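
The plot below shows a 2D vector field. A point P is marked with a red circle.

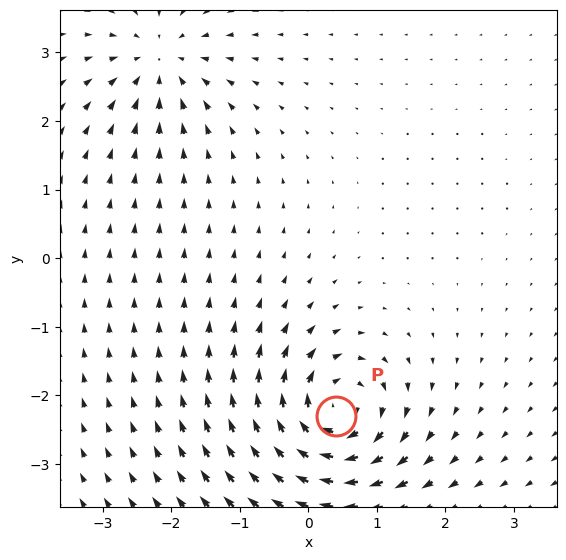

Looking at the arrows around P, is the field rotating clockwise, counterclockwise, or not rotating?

Near P at (0.4, -2.3) the arrows circulate clockwise. The curl (z-component) there is about -6; negative curl means clockwise rotation.

clockwise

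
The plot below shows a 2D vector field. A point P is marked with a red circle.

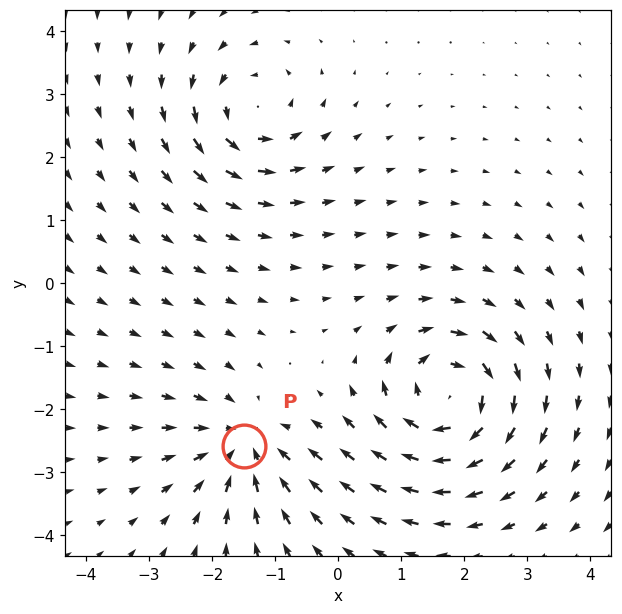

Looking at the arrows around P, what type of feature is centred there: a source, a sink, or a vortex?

sink

At P (-1.5, -2.6) the arrows converge inward. Divergence about -4, curl ≈0 — negative divergence with near-zero curl is a sink.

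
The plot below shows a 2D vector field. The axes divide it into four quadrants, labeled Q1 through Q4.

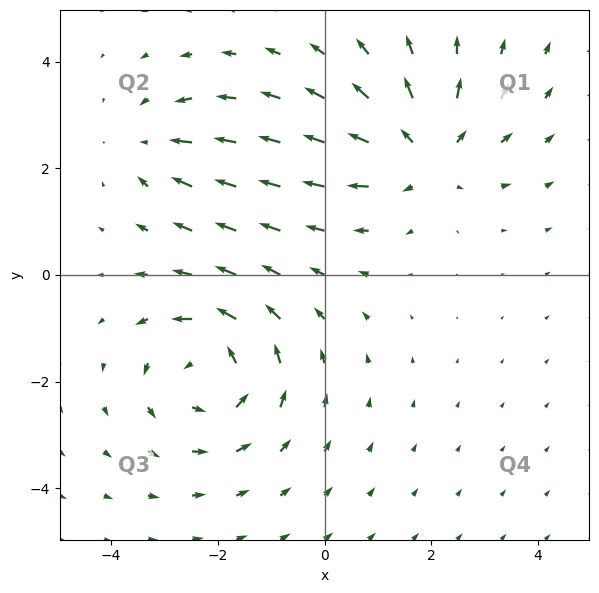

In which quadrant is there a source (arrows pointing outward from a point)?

The source sits at approximately (1.9, 2.3), which lies in quadrant Q1. The divergence there is about +4, positive as expected for a source.

Q1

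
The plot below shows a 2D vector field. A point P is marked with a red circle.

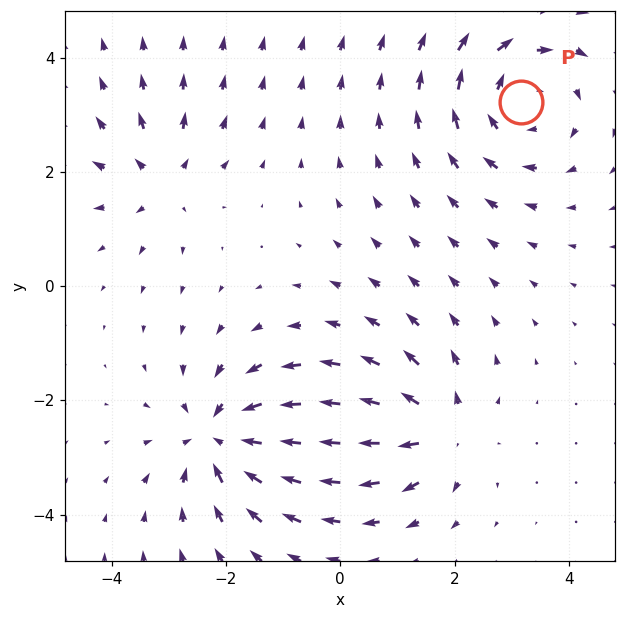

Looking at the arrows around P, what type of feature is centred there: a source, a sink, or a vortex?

At P (3.2, 3.2) the arrows circulate clockwise. Divergence ≈0, curl about -4 — near-zero divergence with nonzero curl is a vortex.

vortex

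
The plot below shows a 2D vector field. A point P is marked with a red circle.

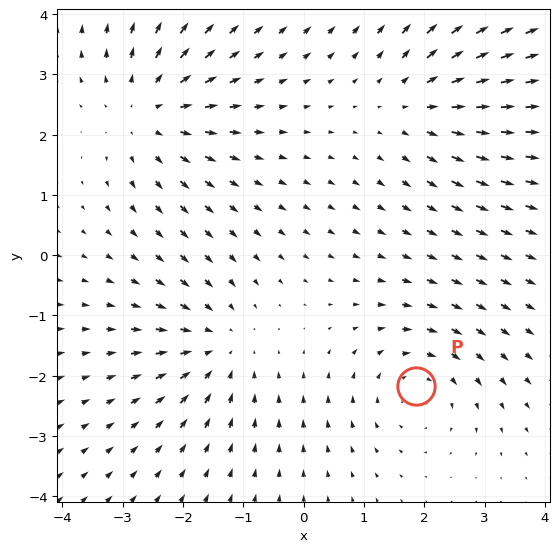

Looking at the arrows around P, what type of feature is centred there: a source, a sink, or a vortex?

At P (1.9, -2.2) the arrows circulate clockwise. Divergence ≈0, curl about -3 — near-zero divergence with nonzero curl is a vortex.

vortex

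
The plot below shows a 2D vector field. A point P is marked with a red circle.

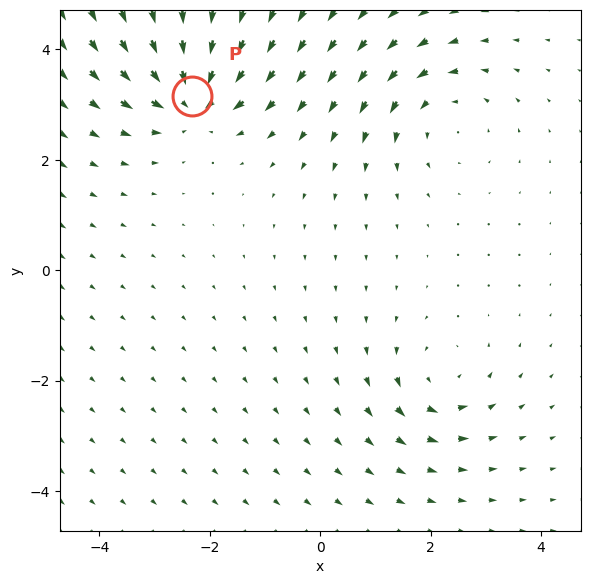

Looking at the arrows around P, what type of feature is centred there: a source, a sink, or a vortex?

sink

At P (-2.3, 3.1) the arrows converge inward. Divergence about -7, curl ≈0 — negative divergence with near-zero curl is a sink.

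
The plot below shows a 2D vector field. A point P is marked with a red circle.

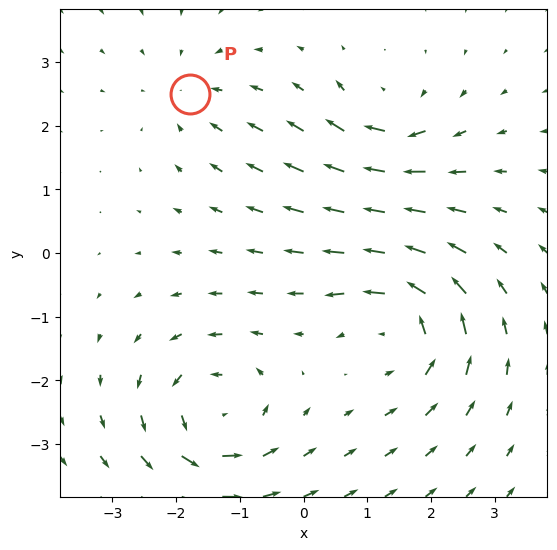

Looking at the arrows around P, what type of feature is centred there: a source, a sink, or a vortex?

At P (-1.8, 2.5) the arrows converge inward. Divergence about -2, curl ≈0 — negative divergence with near-zero curl is a sink.

sink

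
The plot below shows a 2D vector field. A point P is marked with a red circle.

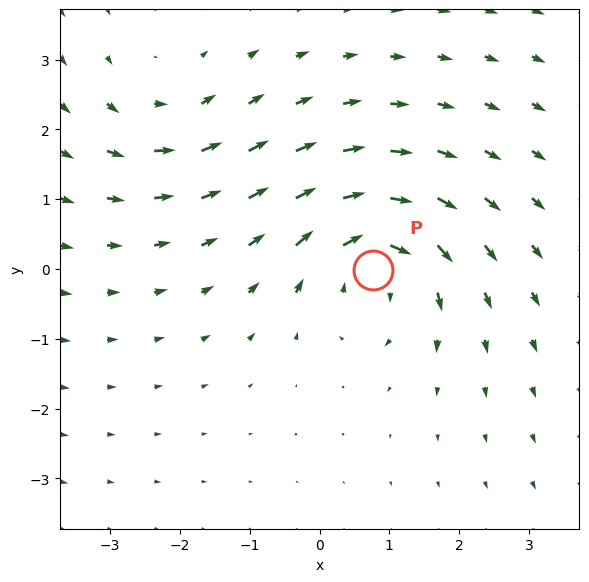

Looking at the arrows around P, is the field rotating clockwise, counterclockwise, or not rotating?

Near P at (0.8, -0.0) the arrows circulate clockwise. The curl (z-component) there is about -5; negative curl means clockwise rotation.

clockwise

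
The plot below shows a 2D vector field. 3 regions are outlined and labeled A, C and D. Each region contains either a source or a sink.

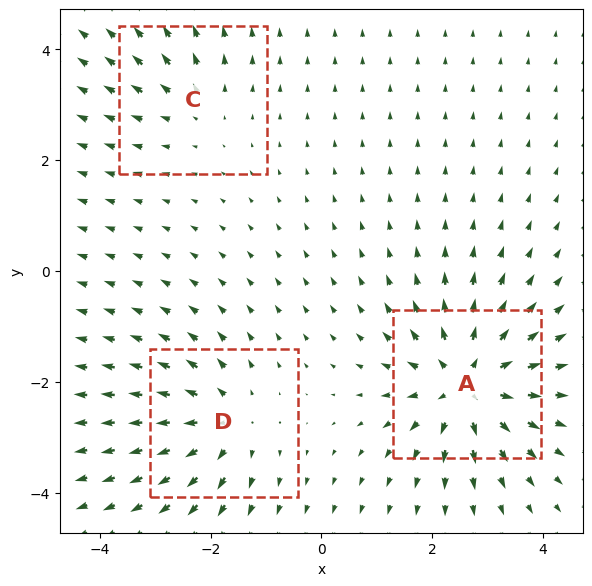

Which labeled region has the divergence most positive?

Divergence at each region's feature centre — A: about +5, C: about +2, D: about +4. Region A is most positive.

A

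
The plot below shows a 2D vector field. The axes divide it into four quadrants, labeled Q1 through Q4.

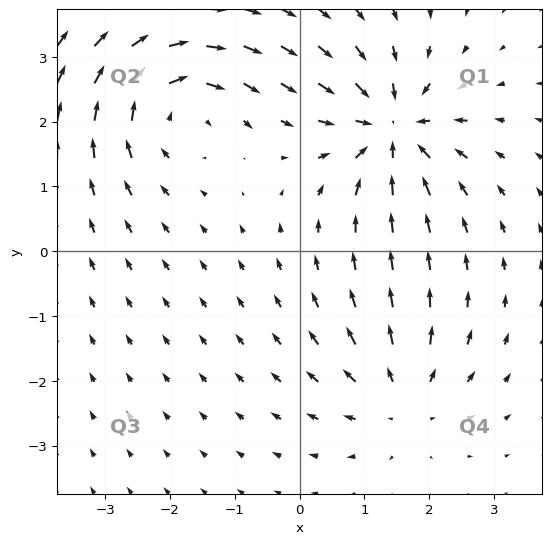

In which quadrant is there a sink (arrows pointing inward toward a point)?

The sink sits at approximately (1.4, 1.9), which lies in quadrant Q1. The divergence there is about -6, negative as expected for a sink.

Q1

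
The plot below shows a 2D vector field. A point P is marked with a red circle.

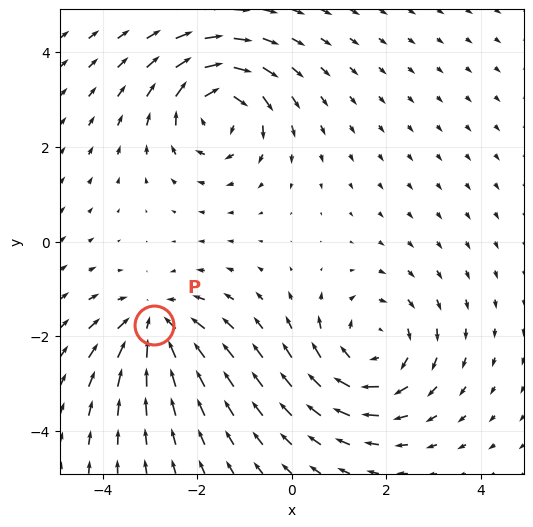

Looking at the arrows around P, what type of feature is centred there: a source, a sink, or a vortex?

At P (-2.9, -1.8) the arrows converge inward. Divergence about -3, curl ≈0 — negative divergence with near-zero curl is a sink.

sink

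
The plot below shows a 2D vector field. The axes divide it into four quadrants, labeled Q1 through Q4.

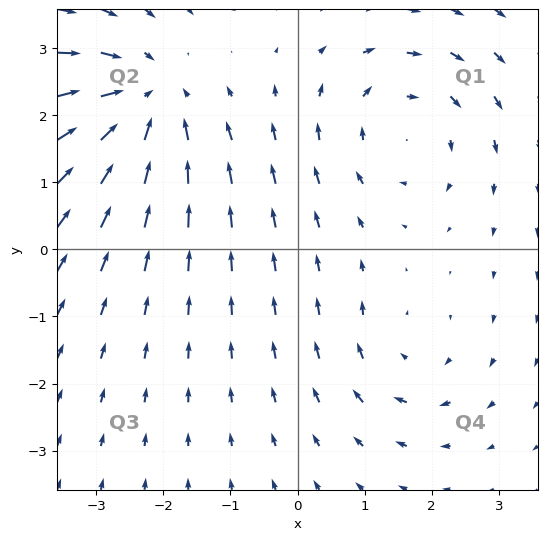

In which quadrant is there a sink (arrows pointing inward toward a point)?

The sink sits at approximately (-2.3, 2.2), which lies in quadrant Q2. The divergence there is about -5, negative as expected for a sink.

Q2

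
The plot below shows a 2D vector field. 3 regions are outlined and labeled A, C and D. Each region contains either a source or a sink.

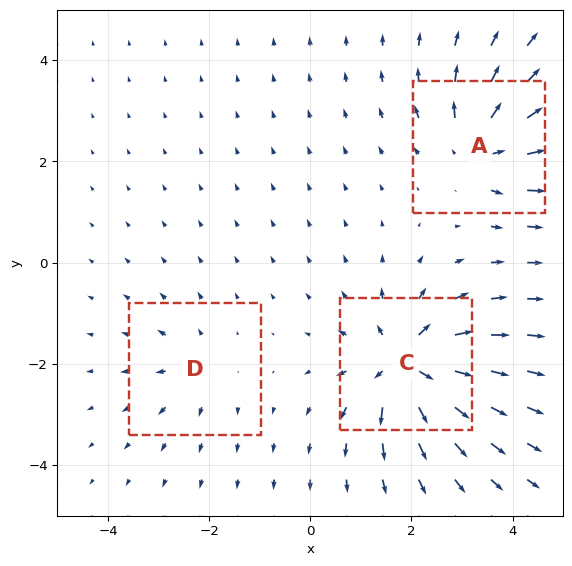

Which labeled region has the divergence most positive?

C

Divergence at each region's feature centre — A: about +4, C: about +6, D: about +2. Region C is most positive.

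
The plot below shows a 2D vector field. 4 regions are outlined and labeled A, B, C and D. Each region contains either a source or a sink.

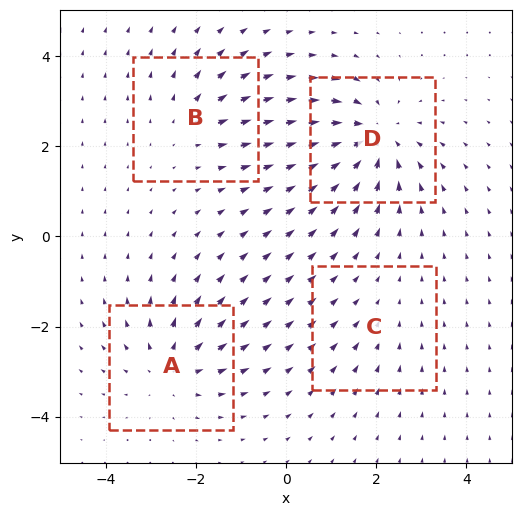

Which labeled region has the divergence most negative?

D

Divergence at each region's feature centre — A: about +5, B: about +3, C: about -2, D: about -6. Region D is most negative.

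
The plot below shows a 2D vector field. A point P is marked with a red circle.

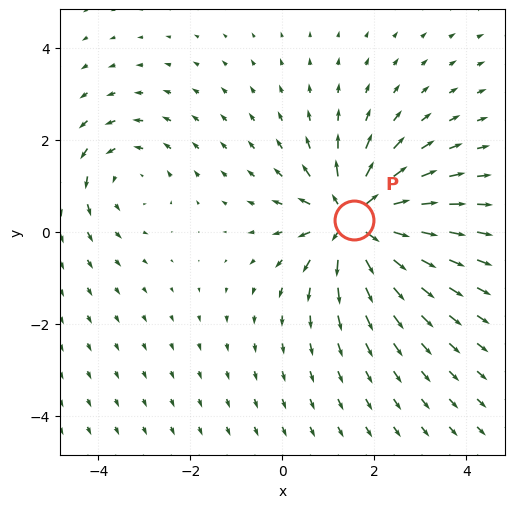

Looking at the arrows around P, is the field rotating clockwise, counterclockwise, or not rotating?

Near P at (1.6, 0.3) the arrows show no circulation. The curl there is ≈0.

not rotating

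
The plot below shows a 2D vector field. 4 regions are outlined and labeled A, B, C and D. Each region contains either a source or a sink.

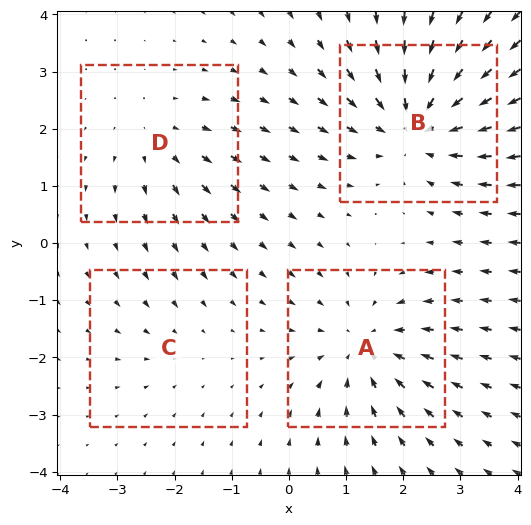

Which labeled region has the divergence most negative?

B

Divergence at each region's feature centre — A: about -5, B: about -6, C: about -2, D: about +3. Region B is most negative.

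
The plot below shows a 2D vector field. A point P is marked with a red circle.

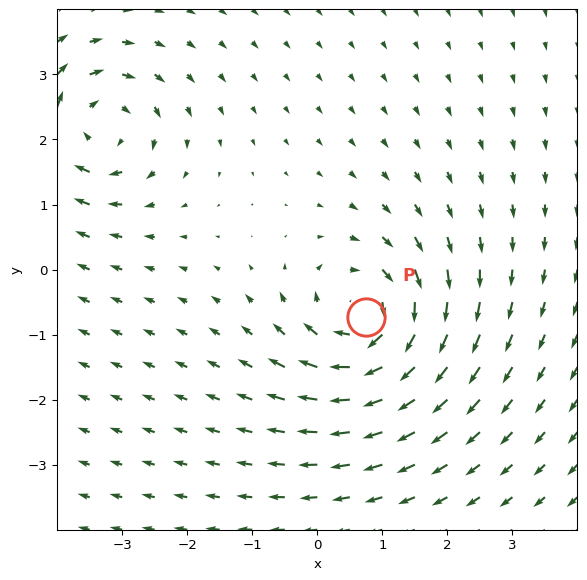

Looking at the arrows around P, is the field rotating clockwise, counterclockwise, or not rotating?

Near P at (0.7, -0.7) the arrows circulate clockwise. The curl (z-component) there is about -4; negative curl means clockwise rotation.

clockwise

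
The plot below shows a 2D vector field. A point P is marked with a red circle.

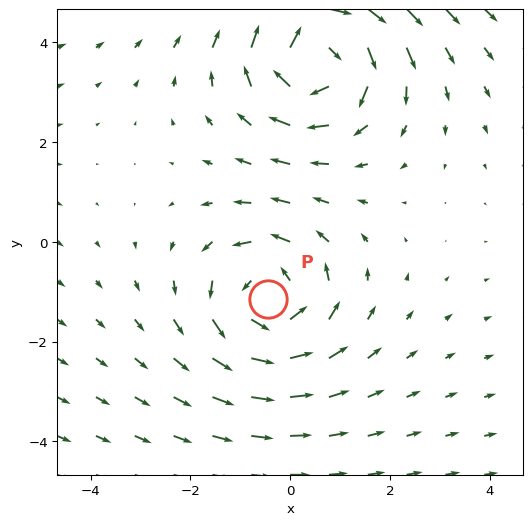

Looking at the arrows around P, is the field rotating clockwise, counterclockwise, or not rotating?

counterclockwise

Near P at (-0.4, -1.2) the arrows circulate counterclockwise. The curl (z-component) there is about +4; positive curl means counterclockwise rotation.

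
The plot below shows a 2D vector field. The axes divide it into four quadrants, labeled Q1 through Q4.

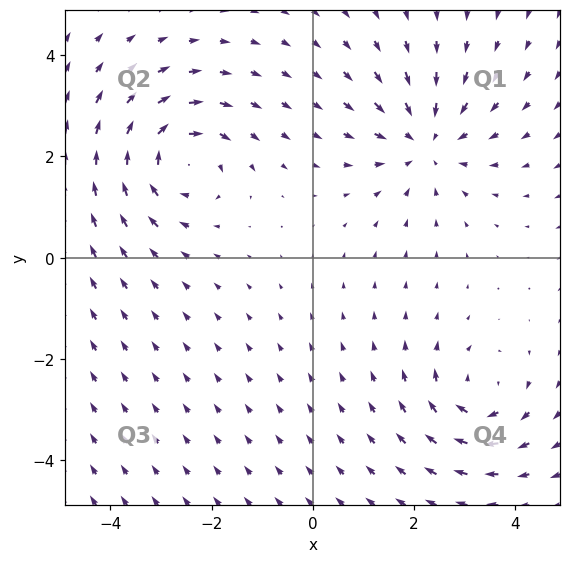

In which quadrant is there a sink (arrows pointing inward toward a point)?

The sink sits at approximately (2.2, 2.3), which lies in quadrant Q1. The divergence there is about -4, negative as expected for a sink.

Q1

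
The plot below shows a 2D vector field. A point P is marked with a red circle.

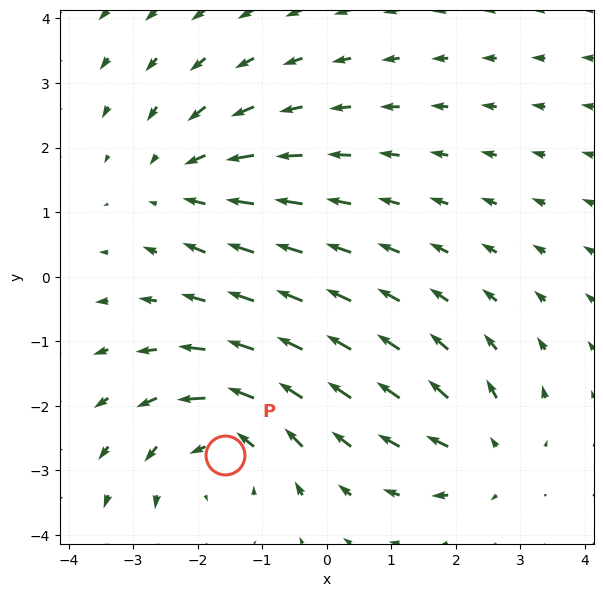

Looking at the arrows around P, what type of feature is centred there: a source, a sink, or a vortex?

At P (-1.6, -2.8) the arrows circulate counterclockwise. Divergence ≈0, curl about +4 — near-zero divergence with nonzero curl is a vortex.

vortex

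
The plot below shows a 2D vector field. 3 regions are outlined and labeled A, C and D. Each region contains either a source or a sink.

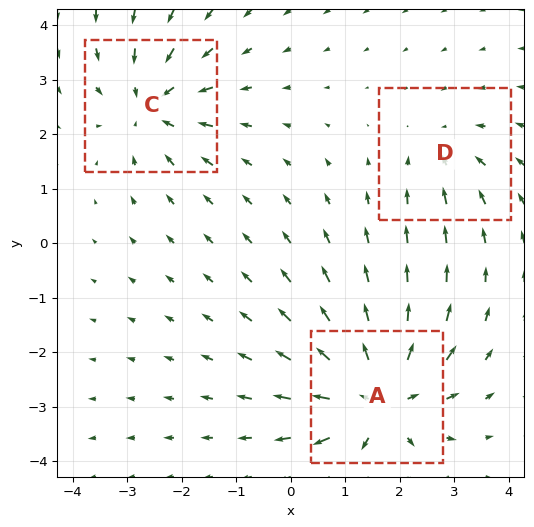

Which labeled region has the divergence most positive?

A

Divergence at each region's feature centre — A: about +5, C: about -4, D: about -2. Region A is most positive.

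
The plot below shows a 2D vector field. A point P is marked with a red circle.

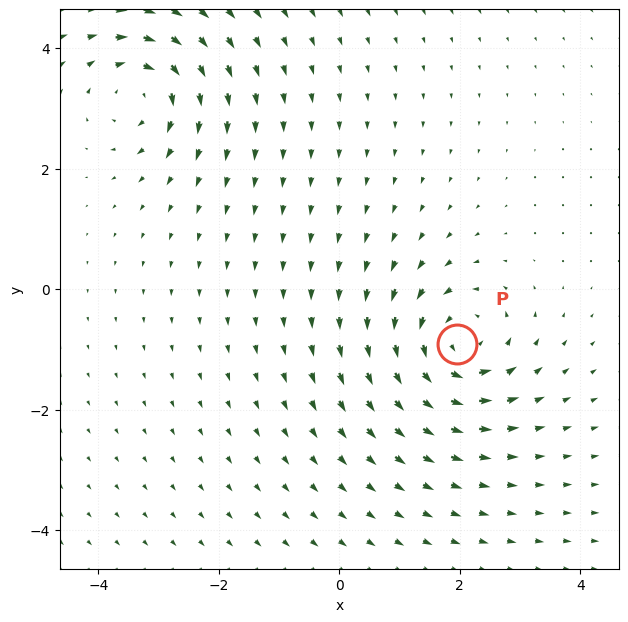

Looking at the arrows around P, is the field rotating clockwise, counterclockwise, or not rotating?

counterclockwise

Near P at (1.9, -0.9) the arrows circulate counterclockwise. The curl (z-component) there is about +6; positive curl means counterclockwise rotation.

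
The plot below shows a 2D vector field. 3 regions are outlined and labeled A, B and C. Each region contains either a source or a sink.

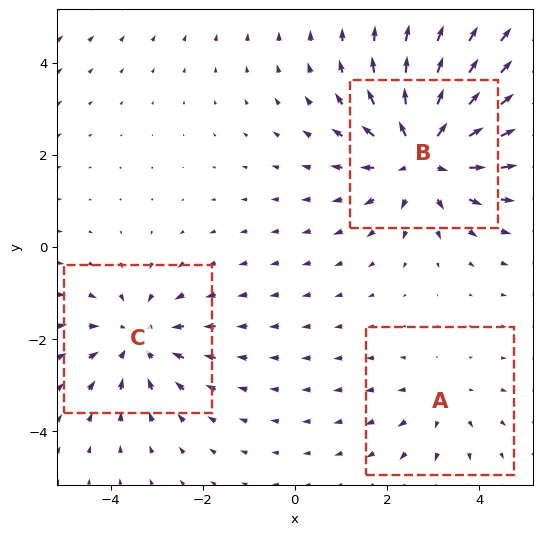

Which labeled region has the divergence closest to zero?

A

Divergence at each region's feature centre — A: about +2, B: about +4, C: about -3. Region A is closest to zero.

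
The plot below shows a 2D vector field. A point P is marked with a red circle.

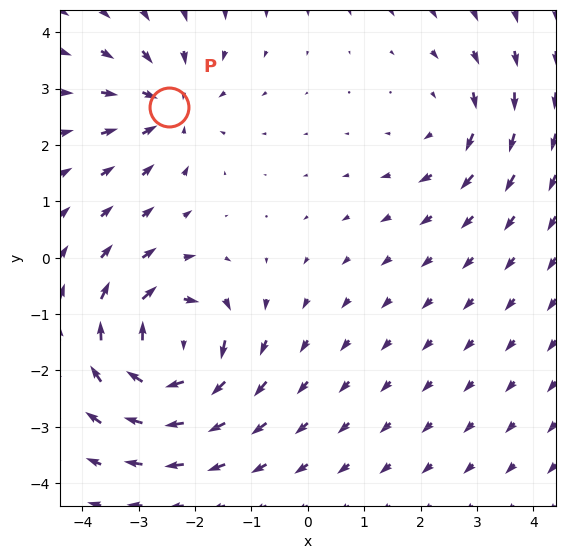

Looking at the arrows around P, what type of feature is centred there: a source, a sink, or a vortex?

sink

At P (-2.5, 2.7) the arrows converge inward. Divergence about -4, curl ≈0 — negative divergence with near-zero curl is a sink.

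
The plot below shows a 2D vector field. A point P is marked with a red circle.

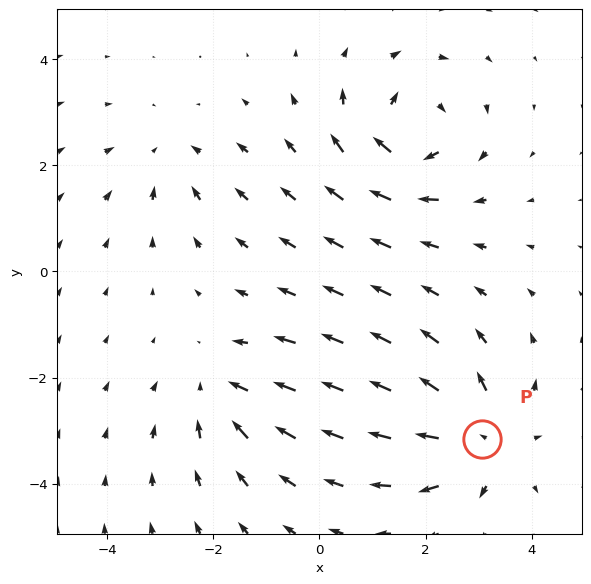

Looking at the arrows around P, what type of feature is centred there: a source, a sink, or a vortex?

At P (3.1, -3.2) the arrows spread outward. Divergence about +5, curl ≈0 — positive divergence with near-zero curl is a source.

source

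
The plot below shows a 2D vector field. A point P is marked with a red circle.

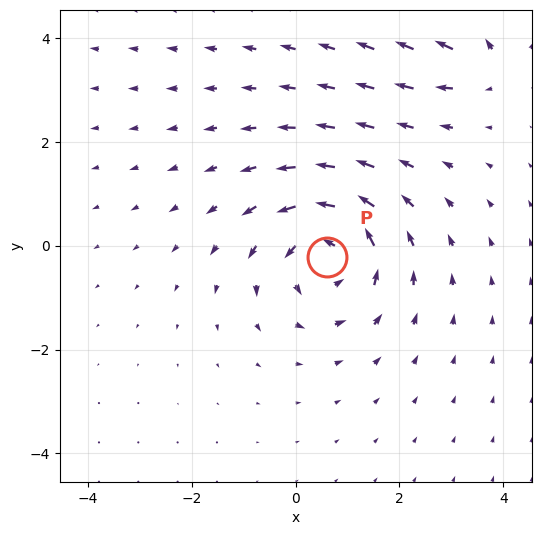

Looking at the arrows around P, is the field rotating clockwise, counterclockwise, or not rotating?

counterclockwise

Near P at (0.6, -0.2) the arrows circulate counterclockwise. The curl (z-component) there is about +5; positive curl means counterclockwise rotation.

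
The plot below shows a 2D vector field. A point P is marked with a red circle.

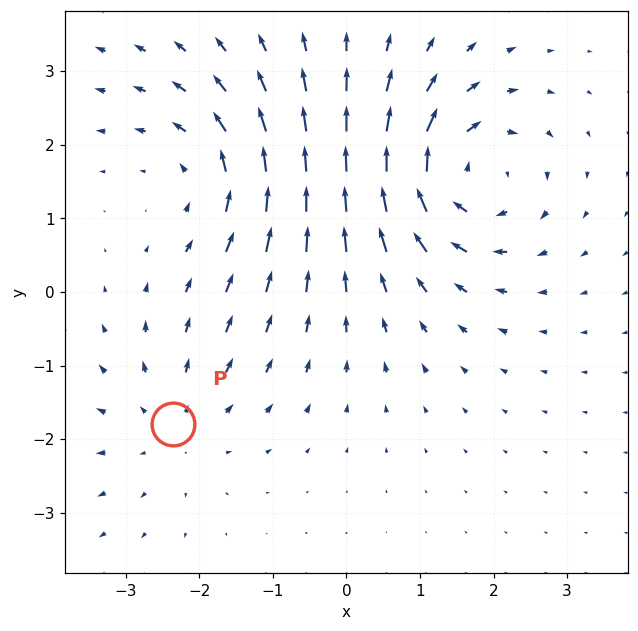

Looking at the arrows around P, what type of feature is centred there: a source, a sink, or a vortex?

At P (-2.4, -1.8) the arrows spread outward. Divergence about +2, curl ≈0 — positive divergence with near-zero curl is a source.

source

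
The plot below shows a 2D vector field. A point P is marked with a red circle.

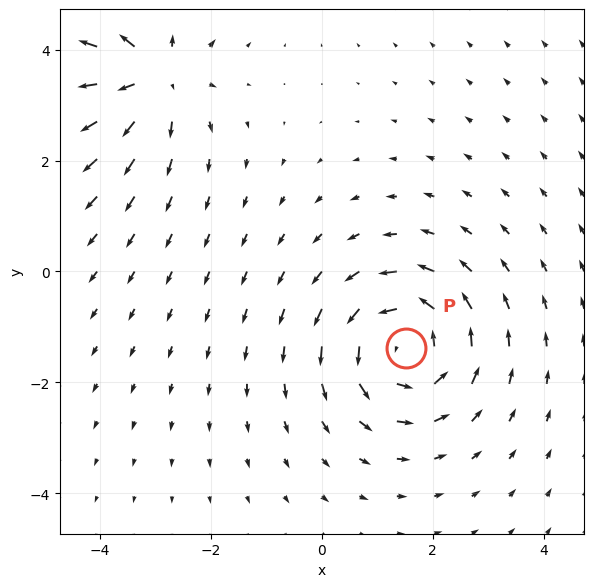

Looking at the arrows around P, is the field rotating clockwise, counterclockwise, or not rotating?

Near P at (1.5, -1.4) the arrows circulate counterclockwise. The curl (z-component) there is about +3; positive curl means counterclockwise rotation.

counterclockwise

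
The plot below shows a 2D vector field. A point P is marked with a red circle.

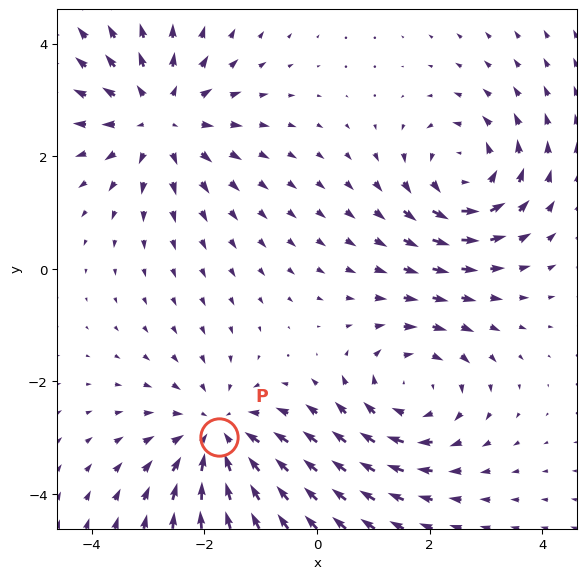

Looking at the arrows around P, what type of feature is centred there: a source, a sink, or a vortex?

At P (-1.7, -3.0) the arrows converge inward. Divergence about -4, curl ≈0 — negative divergence with near-zero curl is a sink.

sink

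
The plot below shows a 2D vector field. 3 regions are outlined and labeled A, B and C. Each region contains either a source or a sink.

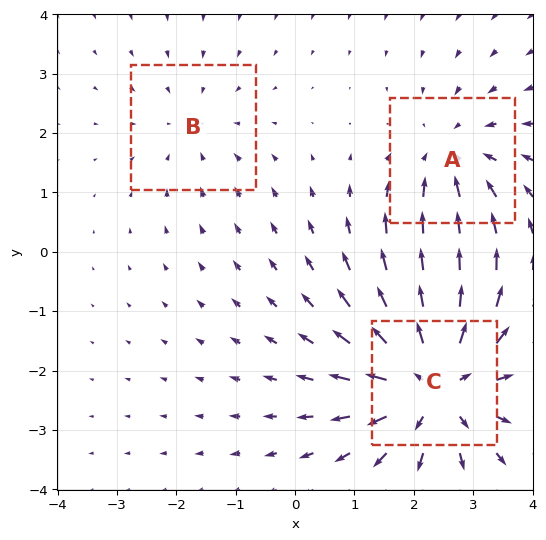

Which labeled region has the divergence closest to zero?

B

Divergence at each region's feature centre — A: about -3, B: about -2, C: about +4. Region B is closest to zero.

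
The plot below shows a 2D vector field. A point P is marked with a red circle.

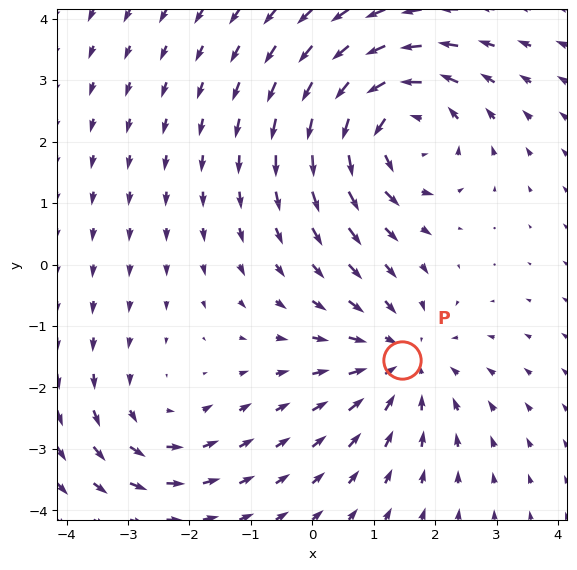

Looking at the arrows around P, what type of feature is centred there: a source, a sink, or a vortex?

sink

At P (1.5, -1.5) the arrows converge inward. Divergence about -3, curl ≈0 — negative divergence with near-zero curl is a sink.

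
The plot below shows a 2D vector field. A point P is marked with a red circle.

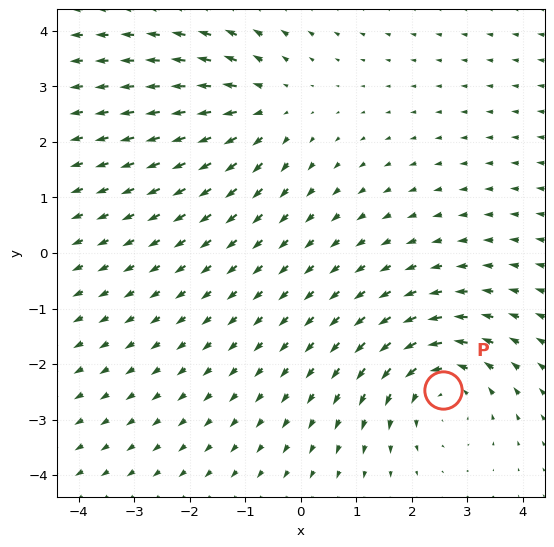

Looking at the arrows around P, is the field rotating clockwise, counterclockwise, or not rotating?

Near P at (2.6, -2.5) the arrows circulate counterclockwise. The curl (z-component) there is about +3; positive curl means counterclockwise rotation.

counterclockwise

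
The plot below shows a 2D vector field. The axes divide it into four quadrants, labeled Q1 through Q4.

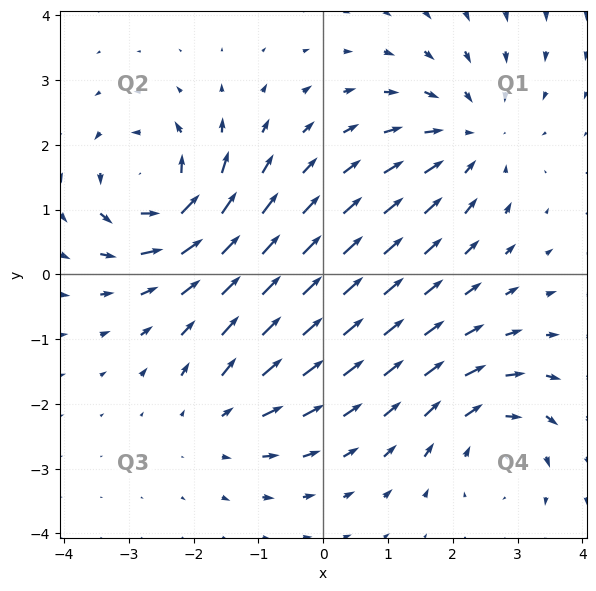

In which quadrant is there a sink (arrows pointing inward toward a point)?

The sink sits at approximately (2.3, 2.1), which lies in quadrant Q1. The divergence there is about -4, negative as expected for a sink.

Q1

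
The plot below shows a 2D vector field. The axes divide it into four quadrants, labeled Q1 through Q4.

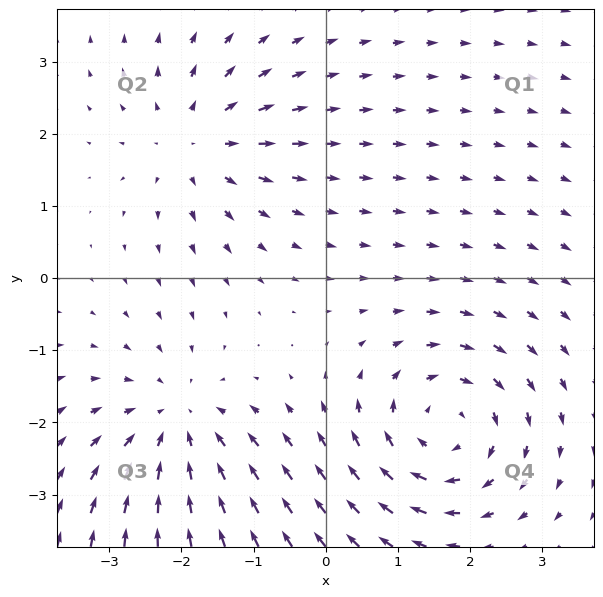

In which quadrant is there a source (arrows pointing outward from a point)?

Q2

The source sits at approximately (-1.8, 1.9), which lies in quadrant Q2. The divergence there is about +3, positive as expected for a source.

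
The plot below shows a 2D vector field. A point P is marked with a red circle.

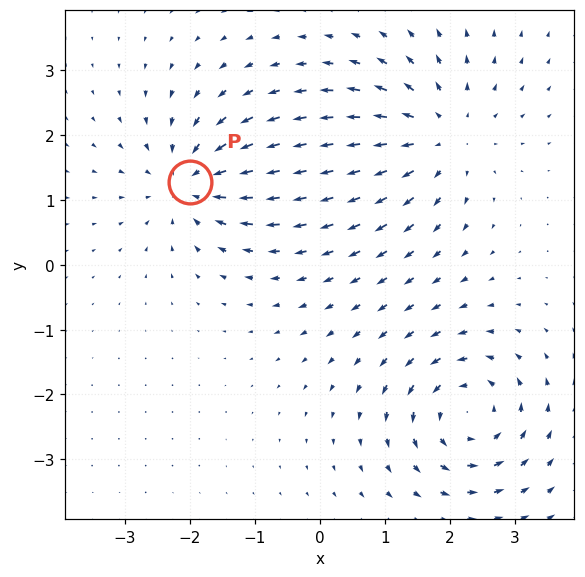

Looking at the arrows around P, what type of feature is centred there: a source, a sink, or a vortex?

sink

At P (-2.0, 1.3) the arrows converge inward. Divergence about -5, curl ≈0 — negative divergence with near-zero curl is a sink.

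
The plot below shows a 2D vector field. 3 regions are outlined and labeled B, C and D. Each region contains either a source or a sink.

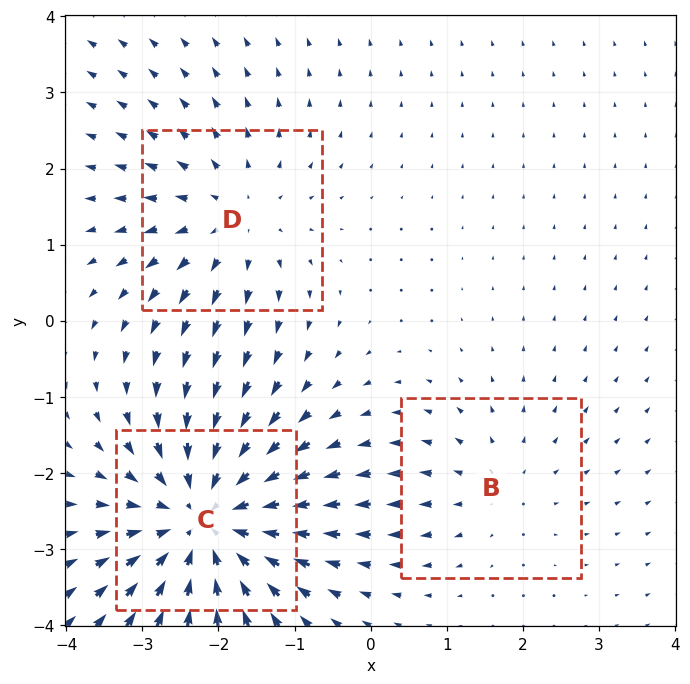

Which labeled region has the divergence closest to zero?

B

Divergence at each region's feature centre — B: about +2, C: about -4, D: about +3. Region B is closest to zero.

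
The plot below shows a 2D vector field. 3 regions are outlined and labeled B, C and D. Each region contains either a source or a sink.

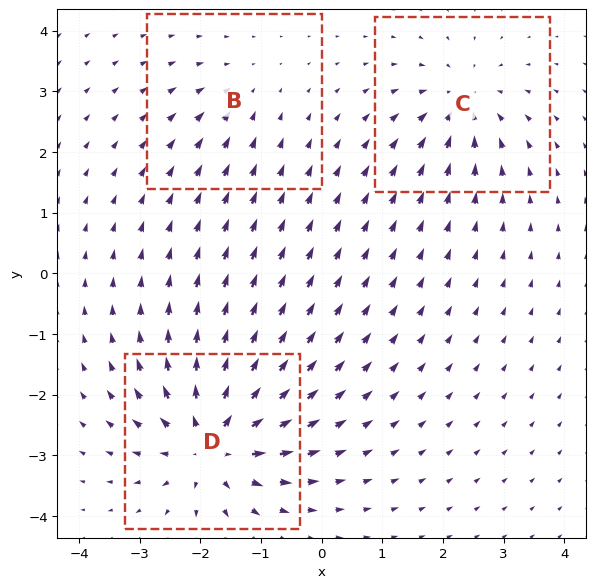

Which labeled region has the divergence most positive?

Divergence at each region's feature centre — B: about -2, C: about -4, D: about +6. Region D is most positive.

D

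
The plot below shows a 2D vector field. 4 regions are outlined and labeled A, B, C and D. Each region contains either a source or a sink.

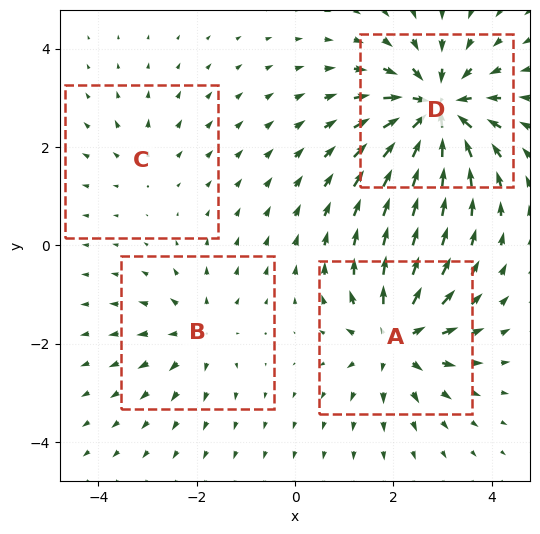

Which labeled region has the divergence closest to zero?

C

Divergence at each region's feature centre — A: about +6, B: about +4, C: about +2, D: about -9. Region C is closest to zero.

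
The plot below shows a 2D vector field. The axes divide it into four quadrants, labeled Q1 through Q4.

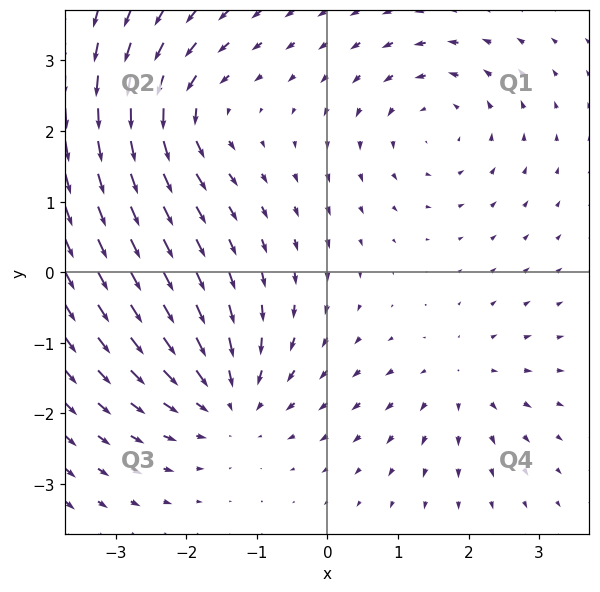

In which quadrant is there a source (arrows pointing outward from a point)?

The source sits at approximately (1.9, -1.5), which lies in quadrant Q4. The divergence there is about +3, positive as expected for a source.

Q4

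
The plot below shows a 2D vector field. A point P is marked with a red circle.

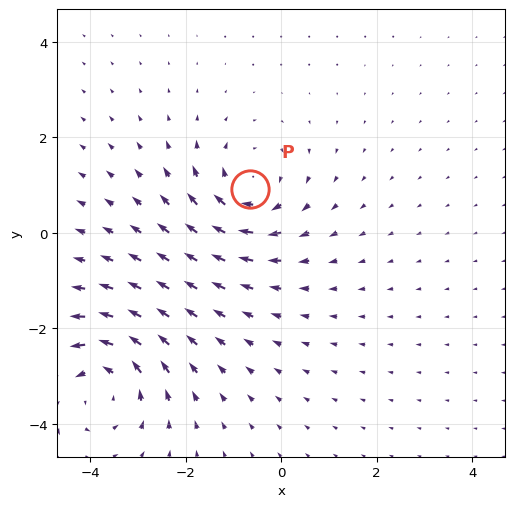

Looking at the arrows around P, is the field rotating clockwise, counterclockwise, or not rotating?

clockwise

Near P at (-0.6, 0.9) the arrows circulate clockwise. The curl (z-component) there is about -4; negative curl means clockwise rotation.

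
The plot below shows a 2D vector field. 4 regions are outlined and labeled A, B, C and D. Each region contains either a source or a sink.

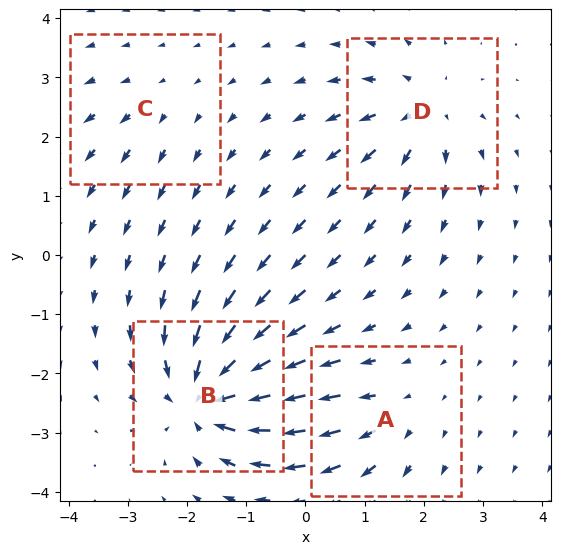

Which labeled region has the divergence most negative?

B

Divergence at each region's feature centre — A: about +4, B: about -9, C: about +2, D: about +5. Region B is most negative.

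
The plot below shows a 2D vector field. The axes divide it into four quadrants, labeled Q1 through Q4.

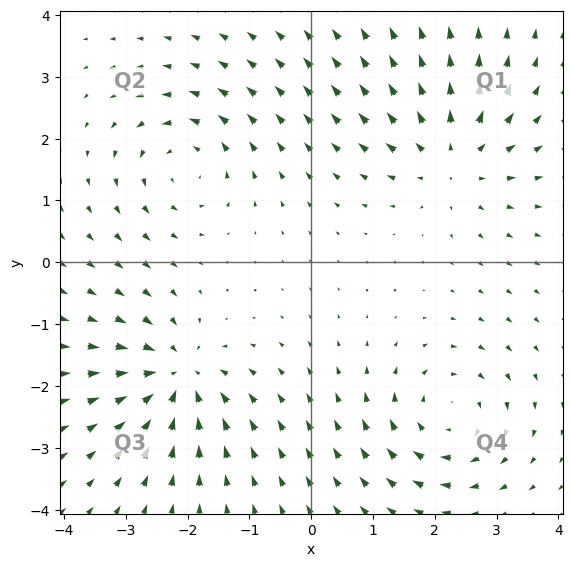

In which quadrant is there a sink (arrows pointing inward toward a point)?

The sink sits at approximately (-2.2, -1.9), which lies in quadrant Q3. The divergence there is about -6, negative as expected for a sink.

Q3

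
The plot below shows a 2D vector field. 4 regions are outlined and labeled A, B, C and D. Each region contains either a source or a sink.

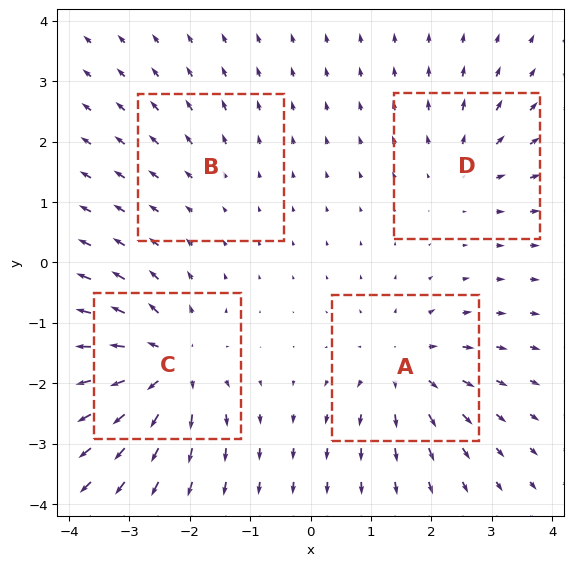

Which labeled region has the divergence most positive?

C

Divergence at each region's feature centre — A: about +5, B: about +2, C: about +8, D: about +4. Region C is most positive.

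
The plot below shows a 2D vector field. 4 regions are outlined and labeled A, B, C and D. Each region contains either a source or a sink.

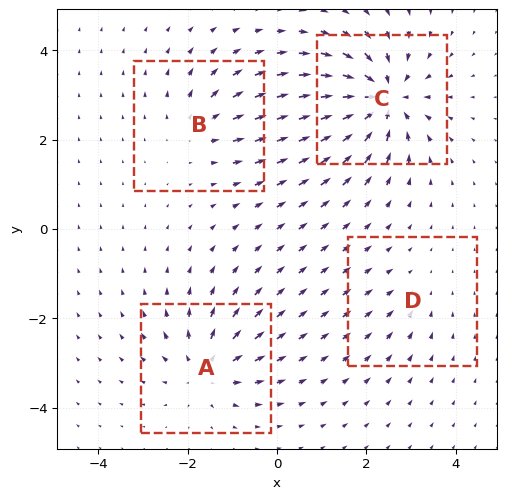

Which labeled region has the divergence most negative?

Divergence at each region's feature centre — A: about +6, B: about +4, C: about -9, D: about -2. Region C is most negative.

C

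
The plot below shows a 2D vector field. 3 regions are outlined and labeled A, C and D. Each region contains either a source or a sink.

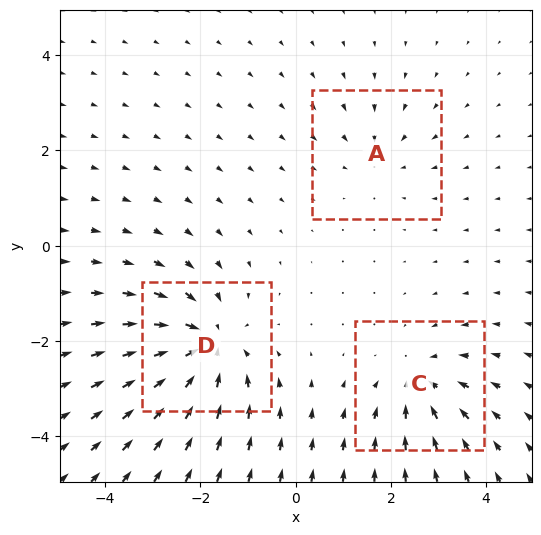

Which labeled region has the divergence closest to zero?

Divergence at each region's feature centre — A: about -2, C: about -3, D: about -5. Region A is closest to zero.

A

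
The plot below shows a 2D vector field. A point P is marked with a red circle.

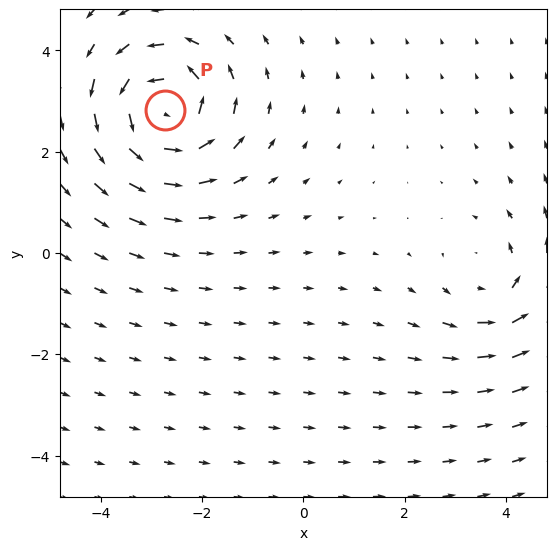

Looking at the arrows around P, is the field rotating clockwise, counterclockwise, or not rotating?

counterclockwise

Near P at (-2.7, 2.8) the arrows circulate counterclockwise. The curl (z-component) there is about +5; positive curl means counterclockwise rotation.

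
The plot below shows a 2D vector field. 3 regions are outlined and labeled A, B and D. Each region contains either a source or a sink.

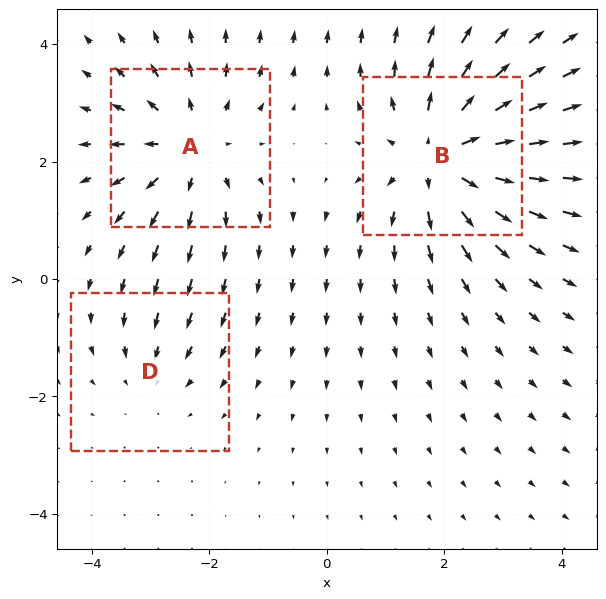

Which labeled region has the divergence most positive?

B

Divergence at each region's feature centre — A: about +3, B: about +4, D: about -2. Region B is most positive.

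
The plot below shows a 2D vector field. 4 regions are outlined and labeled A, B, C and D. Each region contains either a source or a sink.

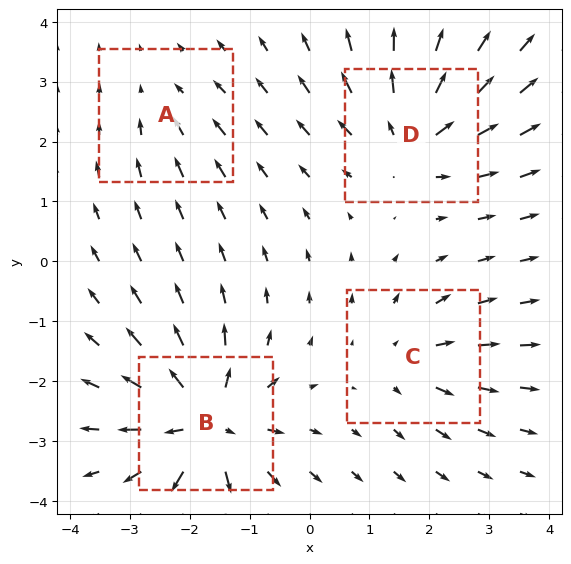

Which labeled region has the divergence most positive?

Divergence at each region's feature centre — A: about -2, B: about +8, C: about +4, D: about +6. Region B is most positive.

B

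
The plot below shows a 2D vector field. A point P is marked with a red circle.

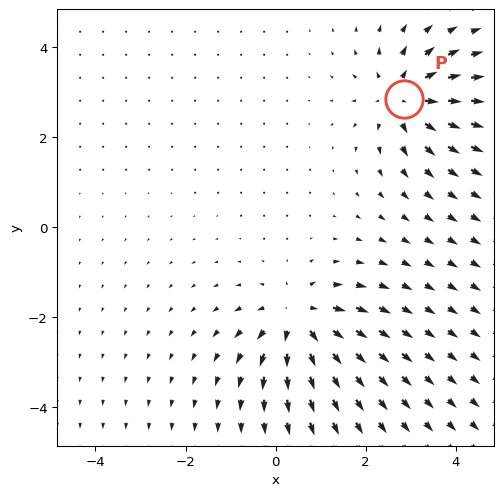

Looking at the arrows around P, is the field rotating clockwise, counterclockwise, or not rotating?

not rotating

Near P at (2.8, 2.9) the arrows show no circulation. The curl there is ≈0.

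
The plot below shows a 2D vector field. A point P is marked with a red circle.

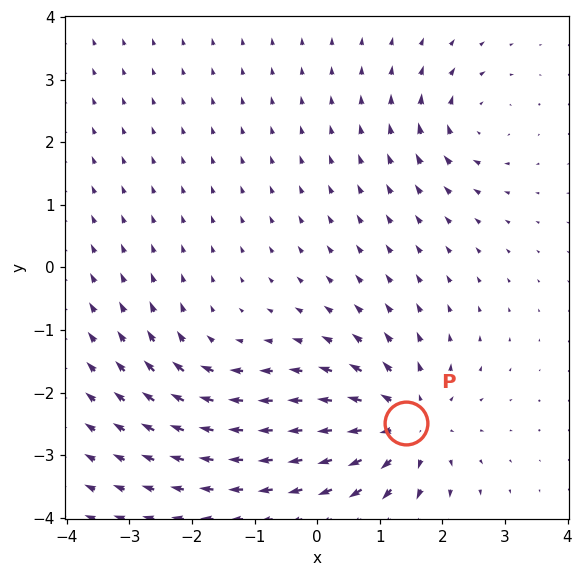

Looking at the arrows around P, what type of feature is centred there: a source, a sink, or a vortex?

source

At P (1.4, -2.5) the arrows spread outward. Divergence about +5, curl ≈0 — positive divergence with near-zero curl is a source.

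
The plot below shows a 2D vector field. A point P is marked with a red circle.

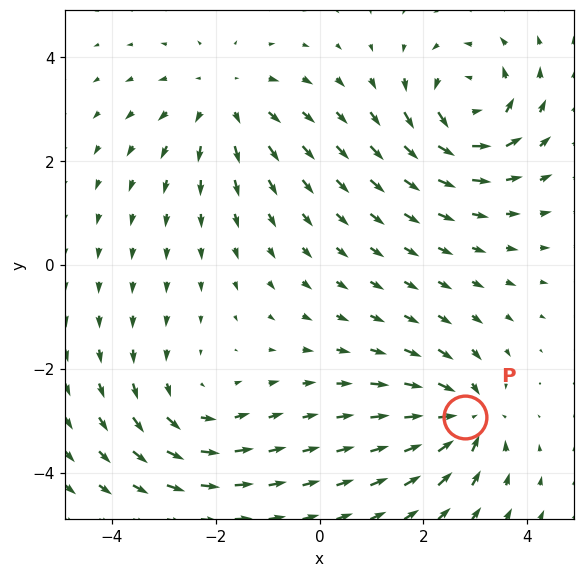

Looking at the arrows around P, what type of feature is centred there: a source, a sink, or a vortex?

At P (2.8, -2.9) the arrows converge inward. Divergence about -5, curl ≈0 — negative divergence with near-zero curl is a sink.

sink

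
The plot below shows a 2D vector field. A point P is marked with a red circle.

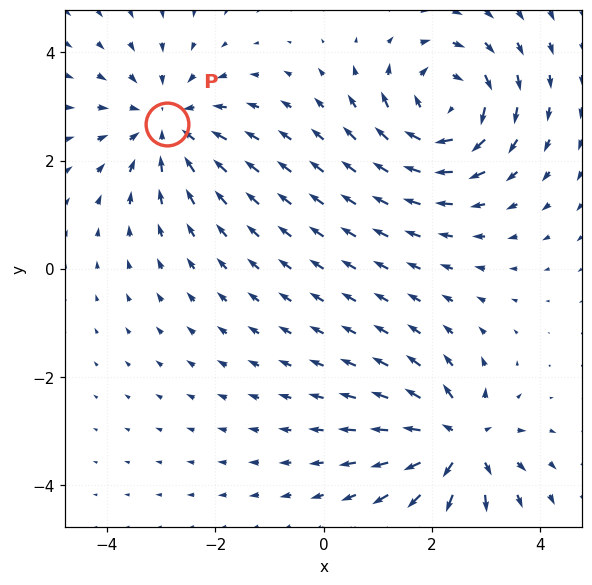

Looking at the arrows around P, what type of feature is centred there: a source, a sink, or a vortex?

sink

At P (-2.9, 2.7) the arrows converge inward. Divergence about -3, curl ≈0 — negative divergence with near-zero curl is a sink.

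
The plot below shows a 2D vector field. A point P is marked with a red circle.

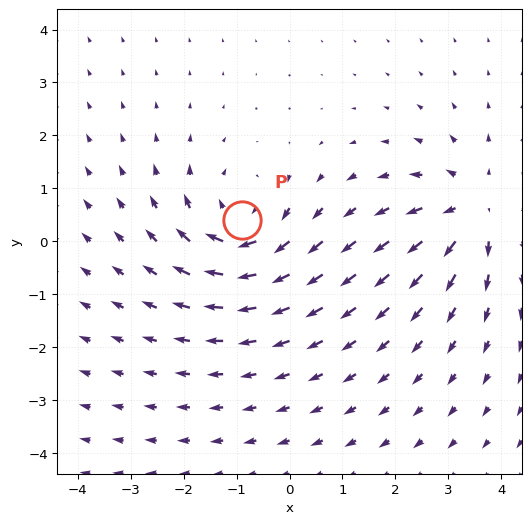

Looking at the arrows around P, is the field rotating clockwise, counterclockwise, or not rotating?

Near P at (-0.9, 0.4) the arrows circulate clockwise. The curl (z-component) there is about -5; negative curl means clockwise rotation.

clockwise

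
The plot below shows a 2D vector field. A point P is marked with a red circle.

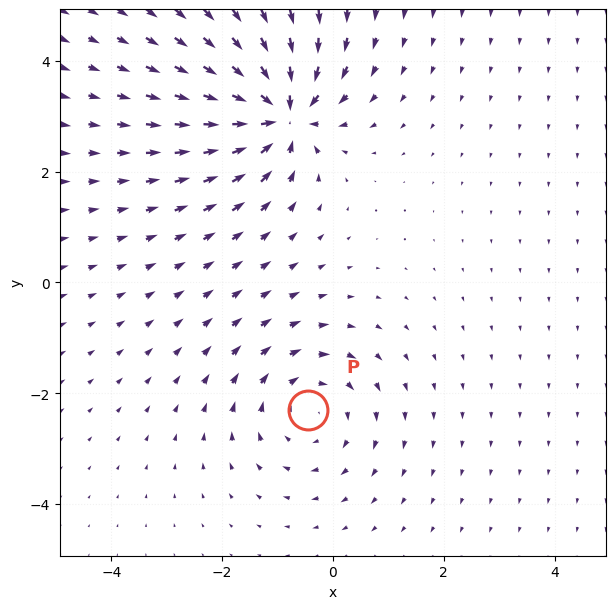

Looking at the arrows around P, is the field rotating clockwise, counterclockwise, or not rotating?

clockwise

Near P at (-0.4, -2.3) the arrows circulate clockwise. The curl (z-component) there is about -3; negative curl means clockwise rotation.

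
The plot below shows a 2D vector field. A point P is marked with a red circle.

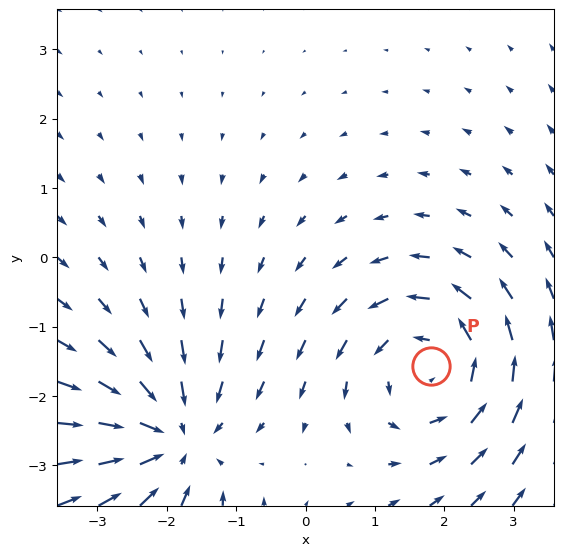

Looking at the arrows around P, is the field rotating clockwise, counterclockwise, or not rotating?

Near P at (1.8, -1.6) the arrows circulate counterclockwise. The curl (z-component) there is about +3; positive curl means counterclockwise rotation.

counterclockwise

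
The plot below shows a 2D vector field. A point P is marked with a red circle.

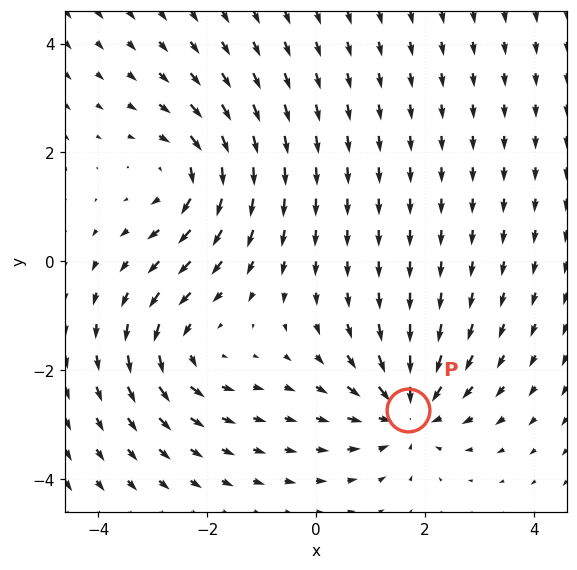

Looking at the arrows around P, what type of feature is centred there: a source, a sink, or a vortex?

sink

At P (1.7, -2.7) the arrows converge inward. Divergence about -4, curl ≈0 — negative divergence with near-zero curl is a sink.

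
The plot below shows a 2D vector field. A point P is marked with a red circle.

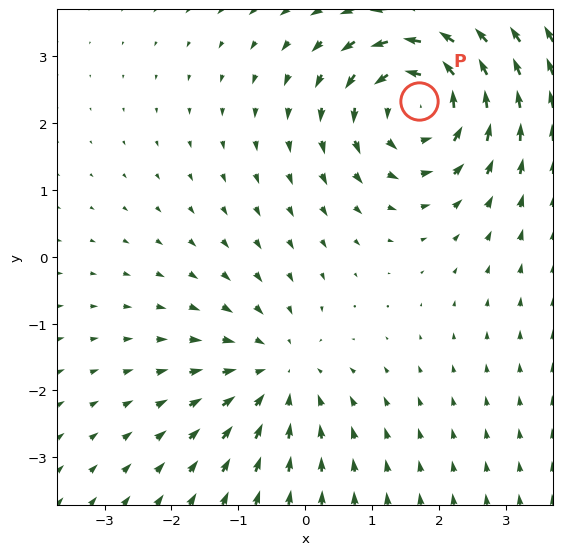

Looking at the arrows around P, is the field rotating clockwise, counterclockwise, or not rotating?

counterclockwise

Near P at (1.7, 2.3) the arrows circulate counterclockwise. The curl (z-component) there is about +5; positive curl means counterclockwise rotation.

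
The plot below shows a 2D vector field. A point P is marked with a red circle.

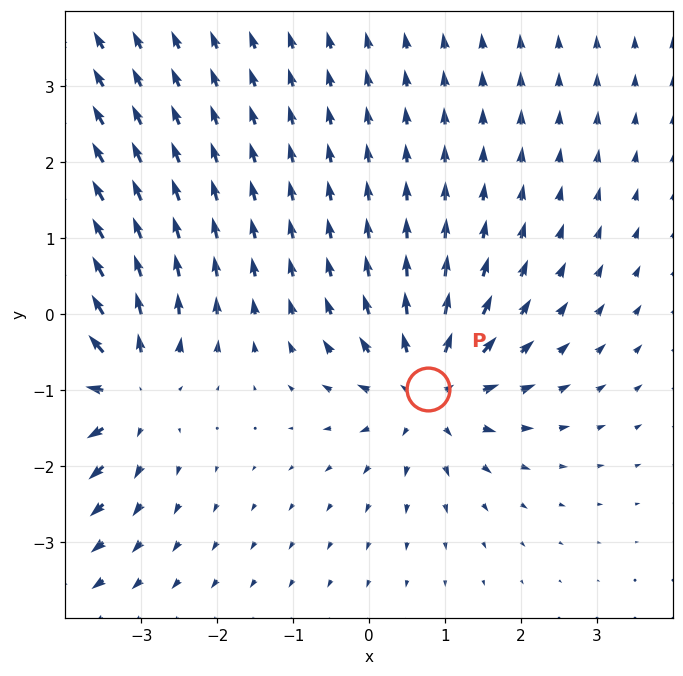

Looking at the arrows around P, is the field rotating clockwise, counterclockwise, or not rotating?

Near P at (0.8, -1.0) the arrows show no circulation. The curl there is ≈0.

not rotating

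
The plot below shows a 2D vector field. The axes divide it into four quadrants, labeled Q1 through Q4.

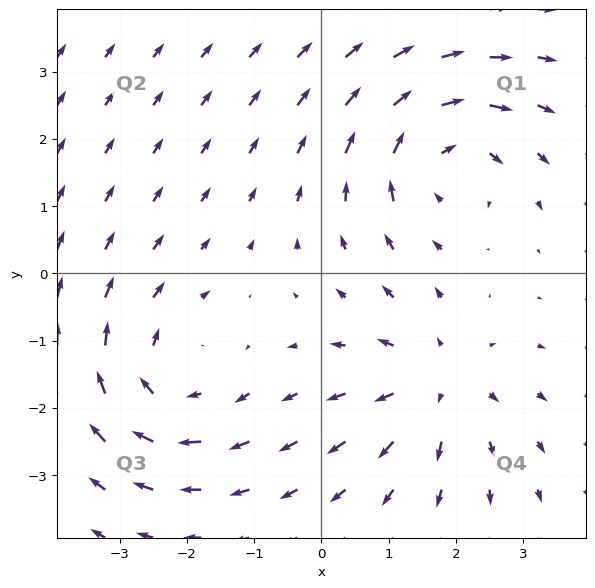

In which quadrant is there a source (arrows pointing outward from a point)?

Q4

The source sits at approximately (1.7, -1.6), which lies in quadrant Q4. The divergence there is about +4, positive as expected for a source.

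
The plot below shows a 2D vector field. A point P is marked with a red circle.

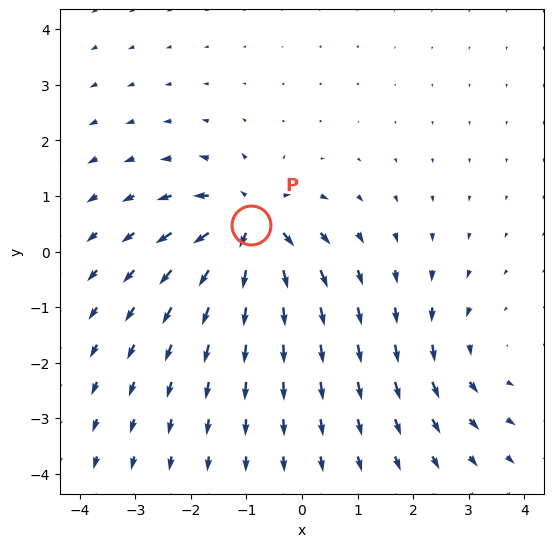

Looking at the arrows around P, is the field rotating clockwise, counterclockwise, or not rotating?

not rotating

Near P at (-0.9, 0.5) the arrows show no circulation. The curl there is ≈0.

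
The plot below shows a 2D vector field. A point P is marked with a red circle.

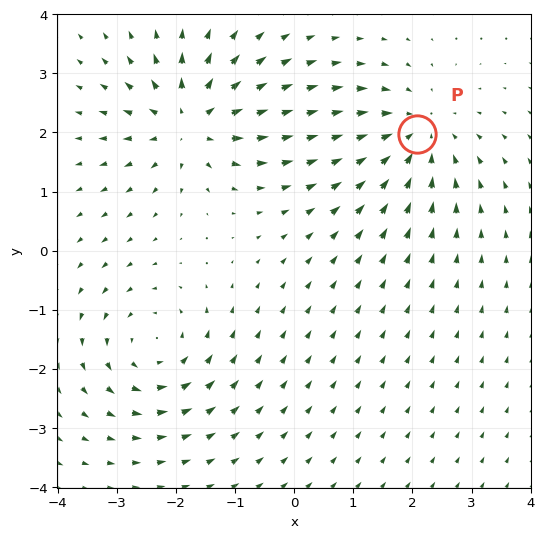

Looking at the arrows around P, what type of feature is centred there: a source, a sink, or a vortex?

At P (2.1, 2.0) the arrows converge inward. Divergence about -3, curl ≈0 — negative divergence with near-zero curl is a sink.

sink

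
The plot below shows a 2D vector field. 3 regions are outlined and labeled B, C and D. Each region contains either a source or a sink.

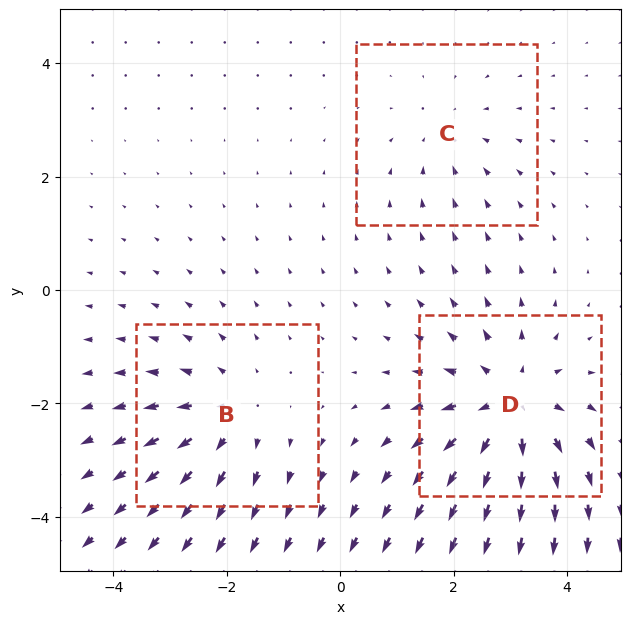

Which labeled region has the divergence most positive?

D

Divergence at each region's feature centre — B: about +3, C: about -2, D: about +4. Region D is most positive.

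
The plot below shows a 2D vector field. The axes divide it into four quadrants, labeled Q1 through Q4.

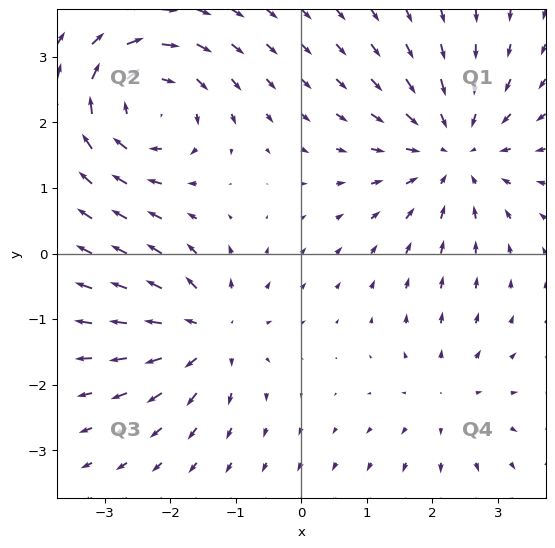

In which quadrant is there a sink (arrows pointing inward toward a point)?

Q1

The sink sits at approximately (2.3, 1.6), which lies in quadrant Q1. The divergence there is about -4, negative as expected for a sink.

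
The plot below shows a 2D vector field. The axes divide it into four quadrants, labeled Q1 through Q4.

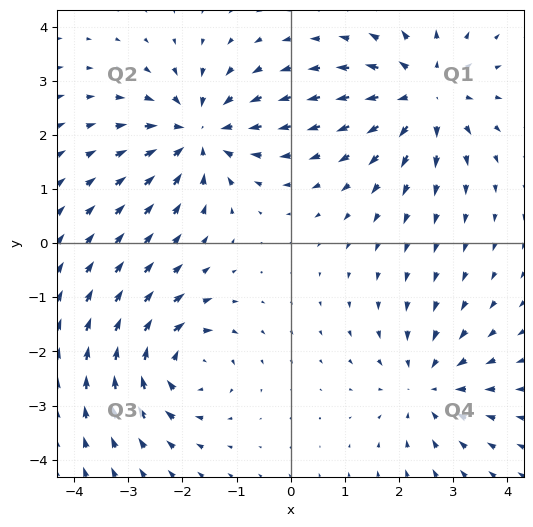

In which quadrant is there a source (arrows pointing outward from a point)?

The source sits at approximately (2.5, 2.7), which lies in quadrant Q1. The divergence there is about +4, positive as expected for a source.

Q1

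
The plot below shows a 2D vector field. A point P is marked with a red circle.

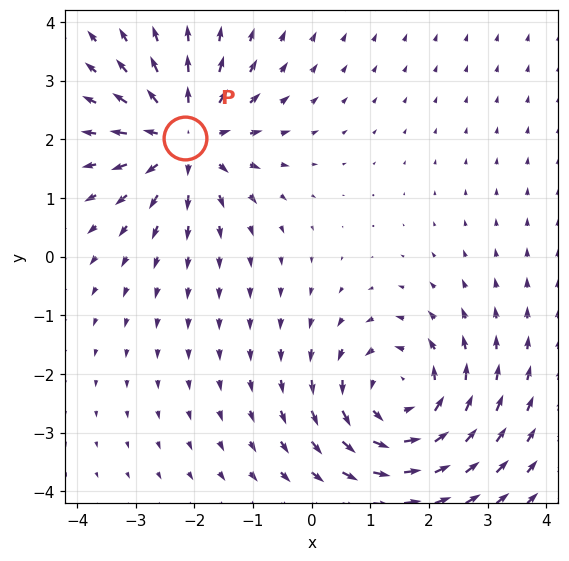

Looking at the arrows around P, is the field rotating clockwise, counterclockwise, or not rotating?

Near P at (-2.2, 2.0) the arrows show no circulation. The curl there is ≈0.

not rotating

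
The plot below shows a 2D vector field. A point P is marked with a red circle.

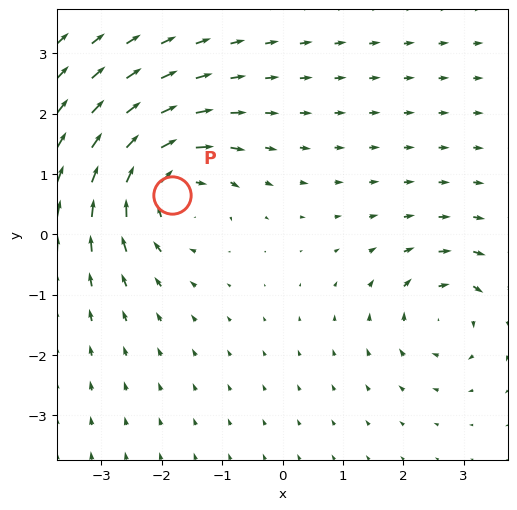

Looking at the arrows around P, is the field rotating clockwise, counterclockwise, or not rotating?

clockwise

Near P at (-1.8, 0.7) the arrows circulate clockwise. The curl (z-component) there is about -5; negative curl means clockwise rotation.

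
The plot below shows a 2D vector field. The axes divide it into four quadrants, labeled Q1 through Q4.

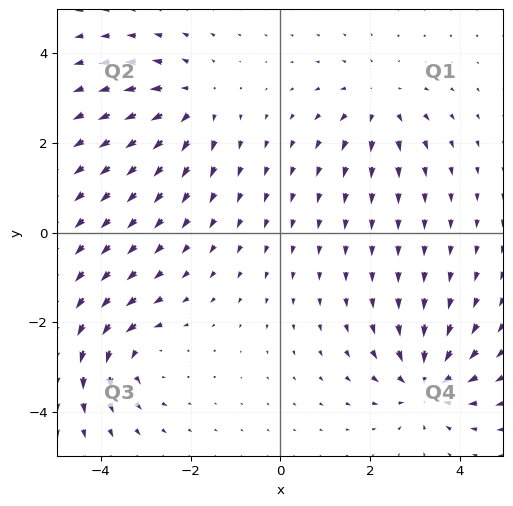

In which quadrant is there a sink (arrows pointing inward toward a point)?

The sink sits at approximately (3.3, -3.4), which lies in quadrant Q4. The divergence there is about -5, negative as expected for a sink.

Q4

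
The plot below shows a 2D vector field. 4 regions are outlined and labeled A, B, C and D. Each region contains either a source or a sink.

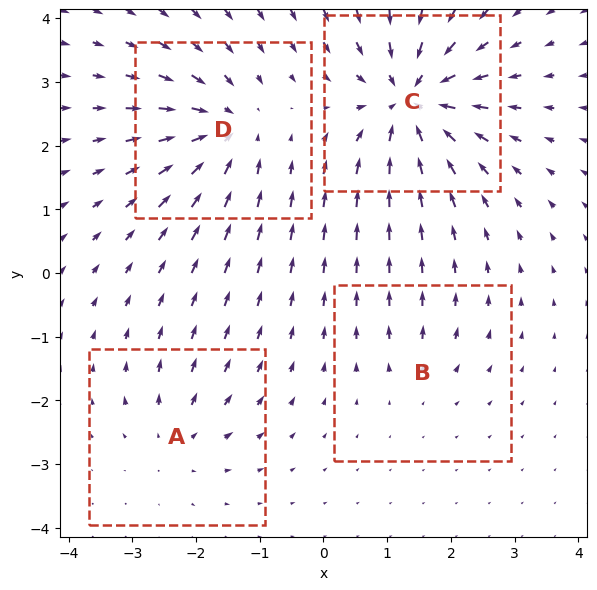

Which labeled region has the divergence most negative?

C

Divergence at each region's feature centre — A: about +4, B: about +2, C: about -9, D: about -6. Region C is most negative.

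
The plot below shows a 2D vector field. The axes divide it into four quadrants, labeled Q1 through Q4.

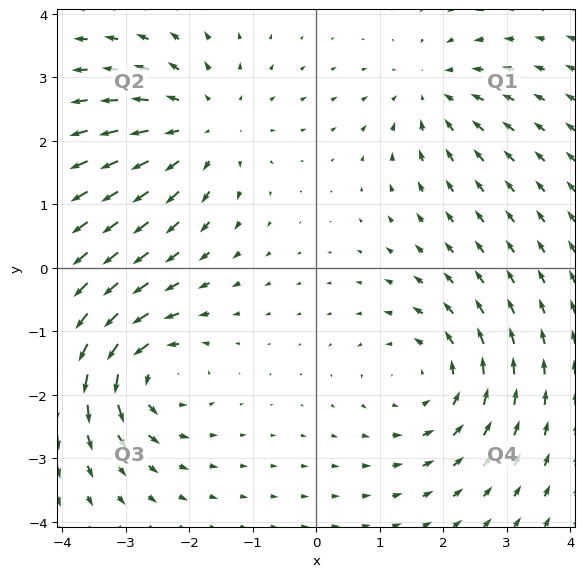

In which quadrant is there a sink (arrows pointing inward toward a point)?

Q1

The sink sits at approximately (1.8, 2.8), which lies in quadrant Q1. The divergence there is about -3, negative as expected for a sink.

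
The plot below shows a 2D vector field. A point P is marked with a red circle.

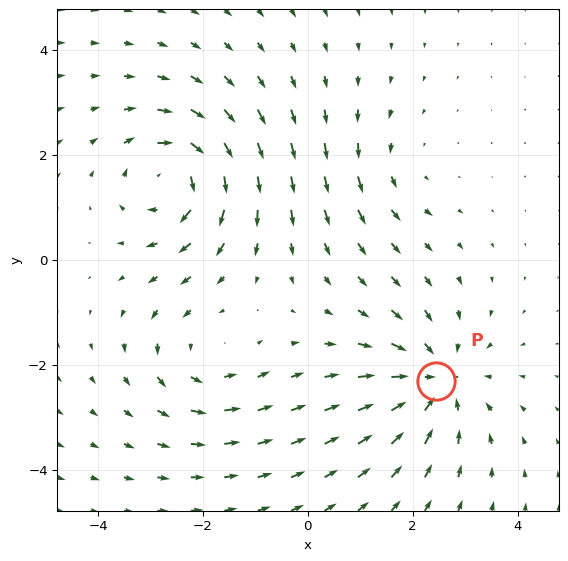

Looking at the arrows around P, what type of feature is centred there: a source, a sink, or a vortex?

sink

At P (2.4, -2.3) the arrows converge inward. Divergence about -5, curl ≈0 — negative divergence with near-zero curl is a sink.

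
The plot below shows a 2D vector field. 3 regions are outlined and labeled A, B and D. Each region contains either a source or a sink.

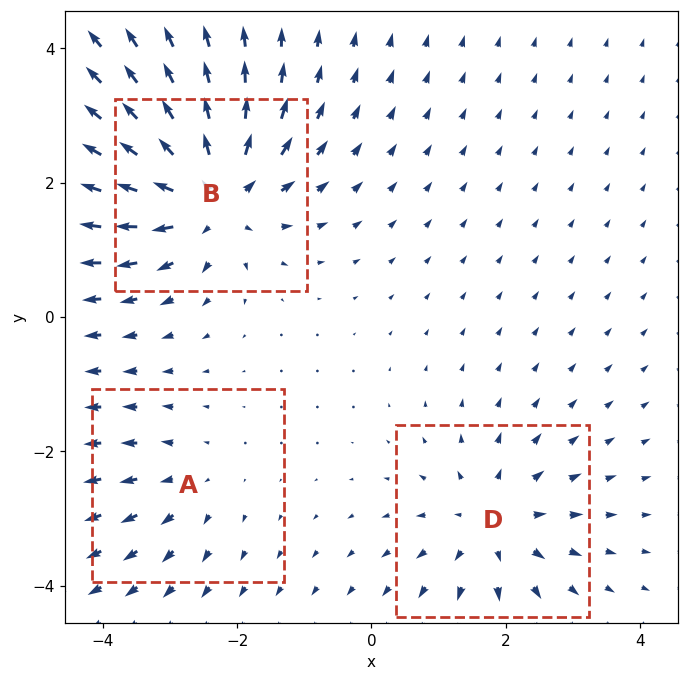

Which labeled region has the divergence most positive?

Divergence at each region's feature centre — A: about +2, B: about +5, D: about +3. Region B is most positive.

B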